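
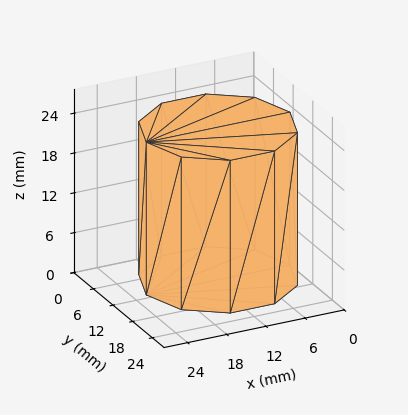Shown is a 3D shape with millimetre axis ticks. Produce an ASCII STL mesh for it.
Reading the render: the shape is a regular 10-sided prism (a cylinder approximated with 10 flat sides), circumscribed radius ≈ 11 mm, height ≈ 23 mm (dimensions read to the nearest mm from the axis ticks). For the STL, each face is triangulated and given an outward normal.

solid part
  facet normal 0.0000 0.0000 -1.0000
    outer loop
      vertex 14.4 21.5 0.0
      vertex 19.9 17.5 0.0
      vertex 22.0 11.0 0.0
    endloop
  endfacet
  facet normal 0.0000 0.0000 -1.0000
    outer loop
      vertex 7.6 21.5 0.0
      vertex 14.4 21.5 0.0
      vertex 22.0 11.0 0.0
    endloop
  endfacet
  facet normal 0.0000 0.0000 -1.0000
    outer loop
      vertex 2.1 17.5 0.0
      vertex 7.6 21.5 0.0
      vertex 22.0 11.0 0.0
    endloop
  endfacet
  facet normal 0.0000 0.0000 -1.0000
    outer loop
      vertex 0.0 11.0 0.0
      vertex 2.1 17.5 0.0
      vertex 22.0 11.0 0.0
    endloop
  endfacet
  facet normal 0.0000 0.0000 -1.0000
    outer loop
      vertex 2.1 4.5 0.0
      vertex 0.0 11.0 0.0
      vertex 22.0 11.0 0.0
    endloop
  endfacet
  facet normal 0.0000 0.0000 -1.0000
    outer loop
      vertex 7.6 0.5 0.0
      vertex 2.1 4.5 0.0
      vertex 22.0 11.0 0.0
    endloop
  endfacet
  facet normal 0.0000 0.0000 -1.0000
    outer loop
      vertex 14.4 0.5 0.0
      vertex 7.6 0.5 0.0
      vertex 22.0 11.0 0.0
    endloop
  endfacet
  facet normal 0.0000 0.0000 -1.0000
    outer loop
      vertex 19.9 4.5 0.0
      vertex 14.4 0.5 0.0
      vertex 22.0 11.0 0.0
    endloop
  endfacet
  facet normal 0.0000 0.0000 1.0000
    outer loop
      vertex 22.0 11.0 23.0
      vertex 19.9 17.5 23.0
      vertex 14.4 21.5 23.0
    endloop
  endfacet
  facet normal 0.0000 0.0000 1.0000
    outer loop
      vertex 22.0 11.0 23.0
      vertex 14.4 21.5 23.0
      vertex 7.6 21.5 23.0
    endloop
  endfacet
  facet normal 0.0000 0.0000 1.0000
    outer loop
      vertex 22.0 11.0 23.0
      vertex 7.6 21.5 23.0
      vertex 2.1 17.5 23.0
    endloop
  endfacet
  facet normal 0.0000 0.0000 1.0000
    outer loop
      vertex 22.0 11.0 23.0
      vertex 2.1 17.5 23.0
      vertex 0.0 11.0 23.0
    endloop
  endfacet
  facet normal 0.0000 0.0000 1.0000
    outer loop
      vertex 22.0 11.0 23.0
      vertex 0.0 11.0 23.0
      vertex 2.1 4.5 23.0
    endloop
  endfacet
  facet normal 0.0000 0.0000 1.0000
    outer loop
      vertex 22.0 11.0 23.0
      vertex 2.1 4.5 23.0
      vertex 7.6 0.5 23.0
    endloop
  endfacet
  facet normal 0.0000 0.0000 1.0000
    outer loop
      vertex 22.0 11.0 23.0
      vertex 7.6 0.5 23.0
      vertex 14.4 0.5 23.0
    endloop
  endfacet
  facet normal 0.0000 0.0000 1.0000
    outer loop
      vertex 22.0 11.0 23.0
      vertex 14.4 0.5 23.0
      vertex 19.9 4.5 23.0
    endloop
  endfacet
  facet normal 0.9516 0.3074 0.0000
    outer loop
      vertex 22.0 11.0 0.0
      vertex 19.9 17.5 0.0
      vertex 19.9 17.5 23.0
    endloop
  endfacet
  facet normal 0.9516 0.3074 0.0000
    outer loop
      vertex 22.0 11.0 0.0
      vertex 19.9 17.5 23.0
      vertex 22.0 11.0 23.0
    endloop
  endfacet
  facet normal 0.5882 0.8087 0.0000
    outer loop
      vertex 19.9 17.5 0.0
      vertex 14.4 21.5 0.0
      vertex 14.4 21.5 23.0
    endloop
  endfacet
  facet normal 0.5882 0.8087 0.0000
    outer loop
      vertex 19.9 17.5 0.0
      vertex 14.4 21.5 23.0
      vertex 19.9 17.5 23.0
    endloop
  endfacet
  facet normal 0.0000 1.0000 0.0000
    outer loop
      vertex 14.4 21.5 0.0
      vertex 7.6 21.5 0.0
      vertex 7.6 21.5 23.0
    endloop
  endfacet
  facet normal 0.0000 1.0000 0.0000
    outer loop
      vertex 14.4 21.5 0.0
      vertex 7.6 21.5 23.0
      vertex 14.4 21.5 23.0
    endloop
  endfacet
  facet normal -0.5882 0.8087 0.0000
    outer loop
      vertex 7.6 21.5 0.0
      vertex 2.1 17.5 0.0
      vertex 2.1 17.5 23.0
    endloop
  endfacet
  facet normal -0.5882 0.8087 0.0000
    outer loop
      vertex 7.6 21.5 0.0
      vertex 2.1 17.5 23.0
      vertex 7.6 21.5 23.0
    endloop
  endfacet
  facet normal -0.9516 0.3074 0.0000
    outer loop
      vertex 2.1 17.5 0.0
      vertex 0.0 11.0 0.0
      vertex 0.0 11.0 23.0
    endloop
  endfacet
  facet normal -0.9516 0.3074 0.0000
    outer loop
      vertex 2.1 17.5 0.0
      vertex 0.0 11.0 23.0
      vertex 2.1 17.5 23.0
    endloop
  endfacet
  facet normal -0.9516 -0.3074 0.0000
    outer loop
      vertex 0.0 11.0 0.0
      vertex 2.1 4.5 0.0
      vertex 2.1 4.5 23.0
    endloop
  endfacet
  facet normal -0.9516 -0.3074 0.0000
    outer loop
      vertex 0.0 11.0 0.0
      vertex 2.1 4.5 23.0
      vertex 0.0 11.0 23.0
    endloop
  endfacet
  facet normal -0.5882 -0.8087 0.0000
    outer loop
      vertex 2.1 4.5 0.0
      vertex 7.6 0.5 0.0
      vertex 7.6 0.5 23.0
    endloop
  endfacet
  facet normal -0.5882 -0.8087 0.0000
    outer loop
      vertex 2.1 4.5 0.0
      vertex 7.6 0.5 23.0
      vertex 2.1 4.5 23.0
    endloop
  endfacet
  facet normal 0.0000 -1.0000 0.0000
    outer loop
      vertex 7.6 0.5 0.0
      vertex 14.4 0.5 0.0
      vertex 14.4 0.5 23.0
    endloop
  endfacet
  facet normal 0.0000 -1.0000 0.0000
    outer loop
      vertex 7.6 0.5 0.0
      vertex 14.4 0.5 23.0
      vertex 7.6 0.5 23.0
    endloop
  endfacet
  facet normal 0.5882 -0.8087 0.0000
    outer loop
      vertex 14.4 0.5 0.0
      vertex 19.9 4.5 0.0
      vertex 19.9 4.5 23.0
    endloop
  endfacet
  facet normal 0.5882 -0.8087 0.0000
    outer loop
      vertex 14.4 0.5 0.0
      vertex 19.9 4.5 23.0
      vertex 14.4 0.5 23.0
    endloop
  endfacet
  facet normal 0.9516 -0.3074 0.0000
    outer loop
      vertex 19.9 4.5 0.0
      vertex 22.0 11.0 0.0
      vertex 22.0 11.0 23.0
    endloop
  endfacet
  facet normal 0.9516 -0.3074 0.0000
    outer loop
      vertex 19.9 4.5 0.0
      vertex 22.0 11.0 23.0
      vertex 19.9 4.5 23.0
    endloop
  endfacet
endsolid part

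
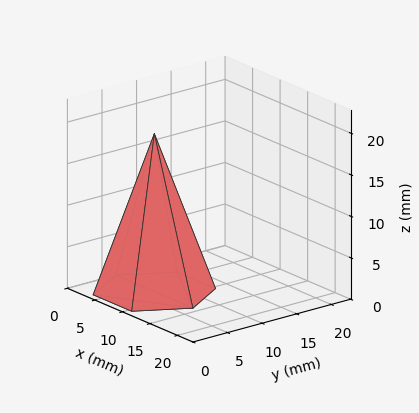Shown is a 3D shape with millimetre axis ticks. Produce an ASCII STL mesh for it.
Reading the render: the shape is a regular 6-sided pyramid, base circumscribed radius ≈ 7 mm, apex at z ≈ 19 mm (dimensions read to the nearest mm from the axis ticks). For the STL, each face is triangulated and given an outward normal.

solid part
  facet normal 0.0000 0.0000 -1.0000
    outer loop
      vertex 3.500 13.062 0.000
      vertex 10.500 13.062 0.000
      vertex 14.000 7.000 0.000
    endloop
  endfacet
  facet normal 0.0000 0.0000 -1.0000
    outer loop
      vertex 0.000 7.000 0.000
      vertex 3.500 13.062 0.000
      vertex 14.000 7.000 0.000
    endloop
  endfacet
  facet normal 0.0000 0.0000 -1.0000
    outer loop
      vertex 3.500 0.938 0.000
      vertex 0.000 7.000 0.000
      vertex 14.000 7.000 0.000
    endloop
  endfacet
  facet normal 0.0000 0.0000 -1.0000
    outer loop
      vertex 10.500 0.938 0.000
      vertex 3.500 0.938 0.000
      vertex 14.000 7.000 0.000
    endloop
  endfacet
  facet normal 0.8250 0.4764 0.3040
    outer loop
      vertex 14.000 7.000 0.000
      vertex 10.500 13.062 0.000
      vertex 7.000 7.000 19.000
    endloop
  endfacet
  facet normal 0.0000 0.9527 0.3040
    outer loop
      vertex 10.500 13.062 0.000
      vertex 3.500 13.062 0.000
      vertex 7.000 7.000 19.000
    endloop
  endfacet
  facet normal -0.8250 0.4764 0.3040
    outer loop
      vertex 3.500 13.062 0.000
      vertex 0.000 7.000 0.000
      vertex 7.000 7.000 19.000
    endloop
  endfacet
  facet normal -0.8250 -0.4764 0.3040
    outer loop
      vertex 0.000 7.000 0.000
      vertex 3.500 0.938 0.000
      vertex 7.000 7.000 19.000
    endloop
  endfacet
  facet normal 0.0000 -0.9527 0.3040
    outer loop
      vertex 3.500 0.938 0.000
      vertex 10.500 0.938 0.000
      vertex 7.000 7.000 19.000
    endloop
  endfacet
  facet normal 0.8250 -0.4764 0.3040
    outer loop
      vertex 10.500 0.938 0.000
      vertex 14.000 7.000 0.000
      vertex 7.000 7.000 19.000
    endloop
  endfacet
endsolid part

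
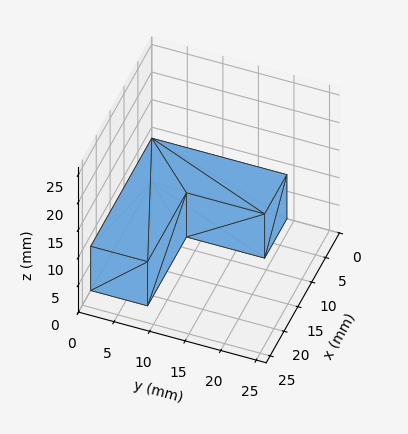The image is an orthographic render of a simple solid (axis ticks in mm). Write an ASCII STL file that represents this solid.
Reading the render: the shape is an L-shaped prism: outer 22 × 19 mm, arm thicknesses ≈ 8 mm (horizontal) and 8 mm (vertical), extruded 8 mm in z (dimensions read to the nearest mm from the axis ticks). For the STL, each face is triangulated and given an outward normal.

solid part
  facet normal 0.0000 0.0000 -1.0000
    outer loop
      vertex 22.000 8.000 0.000
      vertex 22.000 0.000 0.000
      vertex 0.000 0.000 0.000
    endloop
  endfacet
  facet normal 0.0000 0.0000 -1.0000
    outer loop
      vertex 8.000 8.000 0.000
      vertex 22.000 8.000 0.000
      vertex 0.000 0.000 0.000
    endloop
  endfacet
  facet normal 0.0000 0.0000 -1.0000
    outer loop
      vertex 8.000 19.000 0.000
      vertex 8.000 8.000 0.000
      vertex 0.000 0.000 0.000
    endloop
  endfacet
  facet normal 0.0000 0.0000 -1.0000
    outer loop
      vertex 0.000 19.000 0.000
      vertex 8.000 19.000 0.000
      vertex 0.000 0.000 0.000
    endloop
  endfacet
  facet normal 0.0000 0.0000 1.0000
    outer loop
      vertex 0.000 0.000 8.000
      vertex 22.000 0.000 8.000
      vertex 22.000 8.000 8.000
    endloop
  endfacet
  facet normal 0.0000 0.0000 1.0000
    outer loop
      vertex 0.000 0.000 8.000
      vertex 22.000 8.000 8.000
      vertex 8.000 8.000 8.000
    endloop
  endfacet
  facet normal 0.0000 0.0000 1.0000
    outer loop
      vertex 0.000 0.000 8.000
      vertex 8.000 8.000 8.000
      vertex 8.000 19.000 8.000
    endloop
  endfacet
  facet normal 0.0000 0.0000 1.0000
    outer loop
      vertex 0.000 0.000 8.000
      vertex 8.000 19.000 8.000
      vertex 0.000 19.000 8.000
    endloop
  endfacet
  facet normal 0.0000 -1.0000 0.0000
    outer loop
      vertex 0.000 0.000 0.000
      vertex 22.000 0.000 0.000
      vertex 22.000 0.000 8.000
    endloop
  endfacet
  facet normal 0.0000 -1.0000 0.0000
    outer loop
      vertex 0.000 0.000 0.000
      vertex 22.000 0.000 8.000
      vertex 0.000 0.000 8.000
    endloop
  endfacet
  facet normal 1.0000 0.0000 0.0000
    outer loop
      vertex 22.000 0.000 0.000
      vertex 22.000 8.000 0.000
      vertex 22.000 8.000 8.000
    endloop
  endfacet
  facet normal 1.0000 0.0000 0.0000
    outer loop
      vertex 22.000 0.000 0.000
      vertex 22.000 8.000 8.000
      vertex 22.000 0.000 8.000
    endloop
  endfacet
  facet normal 0.0000 1.0000 0.0000
    outer loop
      vertex 22.000 8.000 0.000
      vertex 8.000 8.000 0.000
      vertex 8.000 8.000 8.000
    endloop
  endfacet
  facet normal 0.0000 1.0000 0.0000
    outer loop
      vertex 22.000 8.000 0.000
      vertex 8.000 8.000 8.000
      vertex 22.000 8.000 8.000
    endloop
  endfacet
  facet normal 1.0000 0.0000 0.0000
    outer loop
      vertex 8.000 8.000 0.000
      vertex 8.000 19.000 0.000
      vertex 8.000 19.000 8.000
    endloop
  endfacet
  facet normal 1.0000 0.0000 0.0000
    outer loop
      vertex 8.000 8.000 0.000
      vertex 8.000 19.000 8.000
      vertex 8.000 8.000 8.000
    endloop
  endfacet
  facet normal 0.0000 1.0000 0.0000
    outer loop
      vertex 8.000 19.000 0.000
      vertex 0.000 19.000 0.000
      vertex 0.000 19.000 8.000
    endloop
  endfacet
  facet normal 0.0000 1.0000 0.0000
    outer loop
      vertex 8.000 19.000 0.000
      vertex 0.000 19.000 8.000
      vertex 8.000 19.000 8.000
    endloop
  endfacet
  facet normal -1.0000 0.0000 0.0000
    outer loop
      vertex 0.000 19.000 0.000
      vertex 0.000 0.000 0.000
      vertex 0.000 0.000 8.000
    endloop
  endfacet
  facet normal -1.0000 0.0000 0.0000
    outer loop
      vertex 0.000 19.000 0.000
      vertex 0.000 0.000 8.000
      vertex 0.000 19.000 8.000
    endloop
  endfacet
endsolid part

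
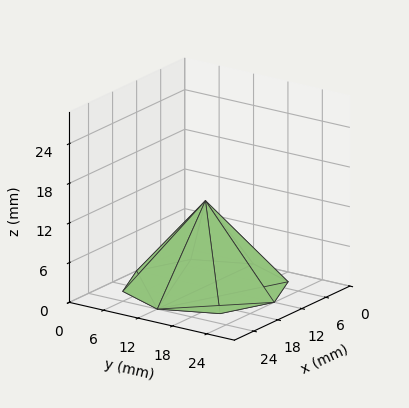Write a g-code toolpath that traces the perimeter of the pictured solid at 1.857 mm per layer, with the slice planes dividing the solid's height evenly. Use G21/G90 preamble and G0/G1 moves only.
Reading the render: the shape is a regular 8-sided pyramid, base circumscribed radius ≈ 12 mm, apex at z ≈ 13 mm (dimensions read to the nearest mm from the axis ticks). For the g-code, the solid's height is divided into equal slices at the stated Δz and each level perimeter traced with G1 moves after a G0 lift.

; perimeter-only toolpath
G21 ; units = mm
G90 ; absolute positioning
G28 ; home
; layer 1
G0 Z1.857
G0 X22.286 Y12.000
G1 X19.273 Y19.273
G1 X12.000 Y22.286
G1 X4.727 Y19.273
G1 X1.714 Y12.000
G1 X4.727 Y4.727
G1 X12.000 Y1.714
G1 X19.273 Y4.727
G1 X22.286 Y12.000
; layer 2
G0 Z3.714
G0 X20.571 Y12.000
G1 X18.061 Y18.061
G1 X12.000 Y20.571
G1 X5.939 Y18.061
G1 X3.429 Y12.000
G1 X5.939 Y5.939
G1 X12.000 Y3.429
G1 X18.061 Y5.939
G1 X20.571 Y12.000
; layer 3
G0 Z5.571
G0 X18.857 Y12.000
G1 X16.849 Y16.849
G1 X12.000 Y18.857
G1 X7.151 Y16.849
G1 X5.143 Y12.000
G1 X7.151 Y7.151
G1 X12.000 Y5.143
G1 X16.849 Y7.151
G1 X18.857 Y12.000
; layer 4
G0 Z7.429
G0 X17.143 Y12.000
G1 X15.636 Y15.636
G1 X12.000 Y17.143
G1 X8.364 Y15.636
G1 X6.857 Y12.000
G1 X8.364 Y8.364
G1 X12.000 Y6.857
G1 X15.636 Y8.364
G1 X17.143 Y12.000
; layer 5
G0 Z9.286
G0 X15.429 Y12.000
G1 X14.424 Y14.424
G1 X12.000 Y15.429
G1 X9.576 Y14.424
G1 X8.571 Y12.000
G1 X9.576 Y9.576
G1 X12.000 Y8.571
G1 X14.424 Y9.576
G1 X15.429 Y12.000
; layer 6
G0 Z11.143
G0 X13.714 Y12.000
G1 X13.212 Y13.212
G1 X12.000 Y13.714
G1 X10.788 Y13.212
G1 X10.286 Y12.000
G1 X10.788 Y10.788
G1 X12.000 Y10.286
G1 X13.212 Y10.788
G1 X13.714 Y12.000
M2 ; end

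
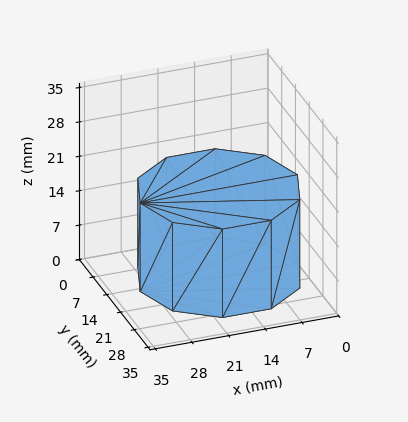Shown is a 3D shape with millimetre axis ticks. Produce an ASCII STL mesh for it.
Reading the render: the shape is a regular 10-sided prism (a cylinder approximated with 10 flat sides), circumscribed radius ≈ 15 mm, height ≈ 18 mm (dimensions read to the nearest mm from the axis ticks). For the STL, each face is triangulated and given an outward normal.

solid part
  facet normal 0.0000 0.0000 -1.0000
    outer loop
      vertex 19.64 29.27 0.00
      vertex 27.14 23.82 0.00
      vertex 30.00 15.00 0.00
    endloop
  endfacet
  facet normal 0.0000 0.0000 -1.0000
    outer loop
      vertex 10.36 29.27 0.00
      vertex 19.64 29.27 0.00
      vertex 30.00 15.00 0.00
    endloop
  endfacet
  facet normal 0.0000 0.0000 -1.0000
    outer loop
      vertex 2.86 23.82 0.00
      vertex 10.36 29.27 0.00
      vertex 30.00 15.00 0.00
    endloop
  endfacet
  facet normal 0.0000 0.0000 -1.0000
    outer loop
      vertex 0.00 15.00 0.00
      vertex 2.86 23.82 0.00
      vertex 30.00 15.00 0.00
    endloop
  endfacet
  facet normal 0.0000 0.0000 -1.0000
    outer loop
      vertex 2.86 6.18 0.00
      vertex 0.00 15.00 0.00
      vertex 30.00 15.00 0.00
    endloop
  endfacet
  facet normal 0.0000 0.0000 -1.0000
    outer loop
      vertex 10.36 0.73 0.00
      vertex 2.86 6.18 0.00
      vertex 30.00 15.00 0.00
    endloop
  endfacet
  facet normal 0.0000 0.0000 -1.0000
    outer loop
      vertex 19.64 0.73 0.00
      vertex 10.36 0.73 0.00
      vertex 30.00 15.00 0.00
    endloop
  endfacet
  facet normal 0.0000 0.0000 -1.0000
    outer loop
      vertex 27.14 6.18 0.00
      vertex 19.64 0.73 0.00
      vertex 30.00 15.00 0.00
    endloop
  endfacet
  facet normal 0.0000 0.0000 1.0000
    outer loop
      vertex 30.00 15.00 18.00
      vertex 27.14 23.82 18.00
      vertex 19.64 29.27 18.00
    endloop
  endfacet
  facet normal 0.0000 0.0000 1.0000
    outer loop
      vertex 30.00 15.00 18.00
      vertex 19.64 29.27 18.00
      vertex 10.36 29.27 18.00
    endloop
  endfacet
  facet normal 0.0000 0.0000 1.0000
    outer loop
      vertex 30.00 15.00 18.00
      vertex 10.36 29.27 18.00
      vertex 2.86 23.82 18.00
    endloop
  endfacet
  facet normal 0.0000 0.0000 1.0000
    outer loop
      vertex 30.00 15.00 18.00
      vertex 2.86 23.82 18.00
      vertex 0.00 15.00 18.00
    endloop
  endfacet
  facet normal 0.0000 0.0000 1.0000
    outer loop
      vertex 30.00 15.00 18.00
      vertex 0.00 15.00 18.00
      vertex 2.86 6.18 18.00
    endloop
  endfacet
  facet normal 0.0000 0.0000 1.0000
    outer loop
      vertex 30.00 15.00 18.00
      vertex 2.86 6.18 18.00
      vertex 10.36 0.73 18.00
    endloop
  endfacet
  facet normal 0.0000 0.0000 1.0000
    outer loop
      vertex 30.00 15.00 18.00
      vertex 10.36 0.73 18.00
      vertex 19.64 0.73 18.00
    endloop
  endfacet
  facet normal 0.0000 0.0000 1.0000
    outer loop
      vertex 30.00 15.00 18.00
      vertex 19.64 0.73 18.00
      vertex 27.14 6.18 18.00
    endloop
  endfacet
  facet normal 0.9512 0.3085 0.0000
    outer loop
      vertex 30.00 15.00 0.00
      vertex 27.14 23.82 0.00
      vertex 27.14 23.82 18.00
    endloop
  endfacet
  facet normal 0.9512 0.3085 0.0000
    outer loop
      vertex 30.00 15.00 0.00
      vertex 27.14 23.82 18.00
      vertex 30.00 15.00 18.00
    endloop
  endfacet
  facet normal 0.5879 0.8090 0.0000
    outer loop
      vertex 27.14 23.82 0.00
      vertex 19.64 29.27 0.00
      vertex 19.64 29.27 18.00
    endloop
  endfacet
  facet normal 0.5879 0.8090 0.0000
    outer loop
      vertex 27.14 23.82 0.00
      vertex 19.64 29.27 18.00
      vertex 27.14 23.82 18.00
    endloop
  endfacet
  facet normal 0.0000 1.0000 0.0000
    outer loop
      vertex 19.64 29.27 0.00
      vertex 10.36 29.27 0.00
      vertex 10.36 29.27 18.00
    endloop
  endfacet
  facet normal 0.0000 1.0000 0.0000
    outer loop
      vertex 19.64 29.27 0.00
      vertex 10.36 29.27 18.00
      vertex 19.64 29.27 18.00
    endloop
  endfacet
  facet normal -0.5879 0.8090 0.0000
    outer loop
      vertex 10.36 29.27 0.00
      vertex 2.86 23.82 0.00
      vertex 2.86 23.82 18.00
    endloop
  endfacet
  facet normal -0.5879 0.8090 0.0000
    outer loop
      vertex 10.36 29.27 0.00
      vertex 2.86 23.82 18.00
      vertex 10.36 29.27 18.00
    endloop
  endfacet
  facet normal -0.9512 0.3085 0.0000
    outer loop
      vertex 2.86 23.82 0.00
      vertex 0.00 15.00 0.00
      vertex 0.00 15.00 18.00
    endloop
  endfacet
  facet normal -0.9512 0.3085 0.0000
    outer loop
      vertex 2.86 23.82 0.00
      vertex 0.00 15.00 18.00
      vertex 2.86 23.82 18.00
    endloop
  endfacet
  facet normal -0.9512 -0.3085 0.0000
    outer loop
      vertex 0.00 15.00 0.00
      vertex 2.86 6.18 0.00
      vertex 2.86 6.18 18.00
    endloop
  endfacet
  facet normal -0.9512 -0.3085 0.0000
    outer loop
      vertex 0.00 15.00 0.00
      vertex 2.86 6.18 18.00
      vertex 0.00 15.00 18.00
    endloop
  endfacet
  facet normal -0.5879 -0.8090 0.0000
    outer loop
      vertex 2.86 6.18 0.00
      vertex 10.36 0.73 0.00
      vertex 10.36 0.73 18.00
    endloop
  endfacet
  facet normal -0.5879 -0.8090 0.0000
    outer loop
      vertex 2.86 6.18 0.00
      vertex 10.36 0.73 18.00
      vertex 2.86 6.18 18.00
    endloop
  endfacet
  facet normal 0.0000 -1.0000 0.0000
    outer loop
      vertex 10.36 0.73 0.00
      vertex 19.64 0.73 0.00
      vertex 19.64 0.73 18.00
    endloop
  endfacet
  facet normal 0.0000 -1.0000 0.0000
    outer loop
      vertex 10.36 0.73 0.00
      vertex 19.64 0.73 18.00
      vertex 10.36 0.73 18.00
    endloop
  endfacet
  facet normal 0.5879 -0.8090 0.0000
    outer loop
      vertex 19.64 0.73 0.00
      vertex 27.14 6.18 0.00
      vertex 27.14 6.18 18.00
    endloop
  endfacet
  facet normal 0.5879 -0.8090 0.0000
    outer loop
      vertex 19.64 0.73 0.00
      vertex 27.14 6.18 18.00
      vertex 19.64 0.73 18.00
    endloop
  endfacet
  facet normal 0.9512 -0.3085 0.0000
    outer loop
      vertex 27.14 6.18 0.00
      vertex 30.00 15.00 0.00
      vertex 30.00 15.00 18.00
    endloop
  endfacet
  facet normal 0.9512 -0.3085 0.0000
    outer loop
      vertex 27.14 6.18 0.00
      vertex 30.00 15.00 18.00
      vertex 27.14 6.18 18.00
    endloop
  endfacet
endsolid part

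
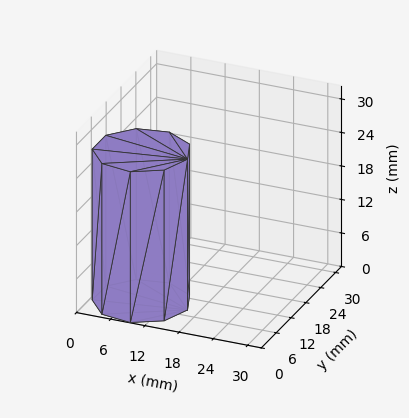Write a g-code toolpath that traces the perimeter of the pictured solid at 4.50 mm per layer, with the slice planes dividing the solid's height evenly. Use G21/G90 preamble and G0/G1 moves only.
Reading the render: the shape is a regular 9-sided prism (a cylinder approximated with 9 flat sides), circumscribed radius ≈ 8 mm, height ≈ 27 mm (dimensions read to the nearest mm from the axis ticks). For the g-code, the solid's height is divided into equal slices at the stated Δz and each level perimeter traced with G1 moves after a G0 lift.

; perimeter-only toolpath
G21 ; units = mm
G90 ; absolute positioning
G28 ; home
; layer 1
G0 Z4.50
G0 X16.00 Y8.00
G1 X14.13 Y13.14
G1 X9.39 Y15.88
G1 X4.00 Y14.93
G1 X0.48 Y10.74
G1 X0.48 Y5.26
G1 X4.00 Y1.07
G1 X9.39 Y0.12
G1 X14.13 Y2.86
G1 X16.00 Y8.00
; layer 2
G0 Z9.00
G0 X16.00 Y8.00
G1 X14.13 Y13.14
G1 X9.39 Y15.88
G1 X4.00 Y14.93
G1 X0.48 Y10.74
G1 X0.48 Y5.26
G1 X4.00 Y1.07
G1 X9.39 Y0.12
G1 X14.13 Y2.86
G1 X16.00 Y8.00
; layer 3
G0 Z13.50
G0 X16.00 Y8.00
G1 X14.13 Y13.14
G1 X9.39 Y15.88
G1 X4.00 Y14.93
G1 X0.48 Y10.74
G1 X0.48 Y5.26
G1 X4.00 Y1.07
G1 X9.39 Y0.12
G1 X14.13 Y2.86
G1 X16.00 Y8.00
; layer 4
G0 Z18.00
G0 X16.00 Y8.00
G1 X14.13 Y13.14
G1 X9.39 Y15.88
G1 X4.00 Y14.93
G1 X0.48 Y10.74
G1 X0.48 Y5.26
G1 X4.00 Y1.07
G1 X9.39 Y0.12
G1 X14.13 Y2.86
G1 X16.00 Y8.00
; layer 5
G0 Z22.50
G0 X16.00 Y8.00
G1 X14.13 Y13.14
G1 X9.39 Y15.88
G1 X4.00 Y14.93
G1 X0.48 Y10.74
G1 X0.48 Y5.26
G1 X4.00 Y1.07
G1 X9.39 Y0.12
G1 X14.13 Y2.86
G1 X16.00 Y8.00
; layer 6
G0 Z27.00
G0 X16.00 Y8.00
G1 X14.13 Y13.14
G1 X9.39 Y15.88
G1 X4.00 Y14.93
G1 X0.48 Y10.74
G1 X0.48 Y5.26
G1 X4.00 Y1.07
G1 X9.39 Y0.12
G1 X14.13 Y2.86
G1 X16.00 Y8.00
M2 ; end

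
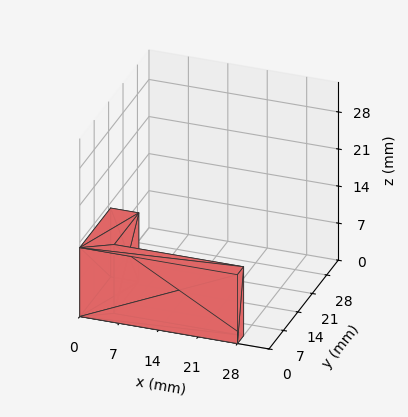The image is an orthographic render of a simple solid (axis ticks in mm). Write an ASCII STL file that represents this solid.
Reading the render: the shape is an L-shaped prism: outer 28 × 15 mm, arm thicknesses ≈ 3 mm (horizontal) and 5 mm (vertical), extruded 13 mm in z (dimensions read to the nearest mm from the axis ticks). For the STL, each face is triangulated and given an outward normal.

solid part
  facet normal 0.0000 0.0000 -1.0000
    outer loop
      vertex 28.00 3.00 0.00
      vertex 28.00 0.00 0.00
      vertex 0.00 0.00 0.00
    endloop
  endfacet
  facet normal 0.0000 0.0000 -1.0000
    outer loop
      vertex 5.00 3.00 0.00
      vertex 28.00 3.00 0.00
      vertex 0.00 0.00 0.00
    endloop
  endfacet
  facet normal 0.0000 0.0000 -1.0000
    outer loop
      vertex 5.00 15.00 0.00
      vertex 5.00 3.00 0.00
      vertex 0.00 0.00 0.00
    endloop
  endfacet
  facet normal 0.0000 0.0000 -1.0000
    outer loop
      vertex 0.00 15.00 0.00
      vertex 5.00 15.00 0.00
      vertex 0.00 0.00 0.00
    endloop
  endfacet
  facet normal 0.0000 0.0000 1.0000
    outer loop
      vertex 0.00 0.00 13.00
      vertex 28.00 0.00 13.00
      vertex 28.00 3.00 13.00
    endloop
  endfacet
  facet normal 0.0000 0.0000 1.0000
    outer loop
      vertex 0.00 0.00 13.00
      vertex 28.00 3.00 13.00
      vertex 5.00 3.00 13.00
    endloop
  endfacet
  facet normal 0.0000 0.0000 1.0000
    outer loop
      vertex 0.00 0.00 13.00
      vertex 5.00 3.00 13.00
      vertex 5.00 15.00 13.00
    endloop
  endfacet
  facet normal 0.0000 0.0000 1.0000
    outer loop
      vertex 0.00 0.00 13.00
      vertex 5.00 15.00 13.00
      vertex 0.00 15.00 13.00
    endloop
  endfacet
  facet normal 0.0000 -1.0000 0.0000
    outer loop
      vertex 0.00 0.00 0.00
      vertex 28.00 0.00 0.00
      vertex 28.00 0.00 13.00
    endloop
  endfacet
  facet normal 0.0000 -1.0000 0.0000
    outer loop
      vertex 0.00 0.00 0.00
      vertex 28.00 0.00 13.00
      vertex 0.00 0.00 13.00
    endloop
  endfacet
  facet normal 1.0000 0.0000 0.0000
    outer loop
      vertex 28.00 0.00 0.00
      vertex 28.00 3.00 0.00
      vertex 28.00 3.00 13.00
    endloop
  endfacet
  facet normal 1.0000 0.0000 0.0000
    outer loop
      vertex 28.00 0.00 0.00
      vertex 28.00 3.00 13.00
      vertex 28.00 0.00 13.00
    endloop
  endfacet
  facet normal 0.0000 1.0000 0.0000
    outer loop
      vertex 28.00 3.00 0.00
      vertex 5.00 3.00 0.00
      vertex 5.00 3.00 13.00
    endloop
  endfacet
  facet normal 0.0000 1.0000 0.0000
    outer loop
      vertex 28.00 3.00 0.00
      vertex 5.00 3.00 13.00
      vertex 28.00 3.00 13.00
    endloop
  endfacet
  facet normal 1.0000 0.0000 0.0000
    outer loop
      vertex 5.00 3.00 0.00
      vertex 5.00 15.00 0.00
      vertex 5.00 15.00 13.00
    endloop
  endfacet
  facet normal 1.0000 0.0000 0.0000
    outer loop
      vertex 5.00 3.00 0.00
      vertex 5.00 15.00 13.00
      vertex 5.00 3.00 13.00
    endloop
  endfacet
  facet normal 0.0000 1.0000 0.0000
    outer loop
      vertex 5.00 15.00 0.00
      vertex 0.00 15.00 0.00
      vertex 0.00 15.00 13.00
    endloop
  endfacet
  facet normal 0.0000 1.0000 0.0000
    outer loop
      vertex 5.00 15.00 0.00
      vertex 0.00 15.00 13.00
      vertex 5.00 15.00 13.00
    endloop
  endfacet
  facet normal -1.0000 0.0000 0.0000
    outer loop
      vertex 0.00 15.00 0.00
      vertex 0.00 0.00 0.00
      vertex 0.00 0.00 13.00
    endloop
  endfacet
  facet normal -1.0000 0.0000 0.0000
    outer loop
      vertex 0.00 15.00 0.00
      vertex 0.00 0.00 13.00
      vertex 0.00 15.00 13.00
    endloop
  endfacet
endsolid part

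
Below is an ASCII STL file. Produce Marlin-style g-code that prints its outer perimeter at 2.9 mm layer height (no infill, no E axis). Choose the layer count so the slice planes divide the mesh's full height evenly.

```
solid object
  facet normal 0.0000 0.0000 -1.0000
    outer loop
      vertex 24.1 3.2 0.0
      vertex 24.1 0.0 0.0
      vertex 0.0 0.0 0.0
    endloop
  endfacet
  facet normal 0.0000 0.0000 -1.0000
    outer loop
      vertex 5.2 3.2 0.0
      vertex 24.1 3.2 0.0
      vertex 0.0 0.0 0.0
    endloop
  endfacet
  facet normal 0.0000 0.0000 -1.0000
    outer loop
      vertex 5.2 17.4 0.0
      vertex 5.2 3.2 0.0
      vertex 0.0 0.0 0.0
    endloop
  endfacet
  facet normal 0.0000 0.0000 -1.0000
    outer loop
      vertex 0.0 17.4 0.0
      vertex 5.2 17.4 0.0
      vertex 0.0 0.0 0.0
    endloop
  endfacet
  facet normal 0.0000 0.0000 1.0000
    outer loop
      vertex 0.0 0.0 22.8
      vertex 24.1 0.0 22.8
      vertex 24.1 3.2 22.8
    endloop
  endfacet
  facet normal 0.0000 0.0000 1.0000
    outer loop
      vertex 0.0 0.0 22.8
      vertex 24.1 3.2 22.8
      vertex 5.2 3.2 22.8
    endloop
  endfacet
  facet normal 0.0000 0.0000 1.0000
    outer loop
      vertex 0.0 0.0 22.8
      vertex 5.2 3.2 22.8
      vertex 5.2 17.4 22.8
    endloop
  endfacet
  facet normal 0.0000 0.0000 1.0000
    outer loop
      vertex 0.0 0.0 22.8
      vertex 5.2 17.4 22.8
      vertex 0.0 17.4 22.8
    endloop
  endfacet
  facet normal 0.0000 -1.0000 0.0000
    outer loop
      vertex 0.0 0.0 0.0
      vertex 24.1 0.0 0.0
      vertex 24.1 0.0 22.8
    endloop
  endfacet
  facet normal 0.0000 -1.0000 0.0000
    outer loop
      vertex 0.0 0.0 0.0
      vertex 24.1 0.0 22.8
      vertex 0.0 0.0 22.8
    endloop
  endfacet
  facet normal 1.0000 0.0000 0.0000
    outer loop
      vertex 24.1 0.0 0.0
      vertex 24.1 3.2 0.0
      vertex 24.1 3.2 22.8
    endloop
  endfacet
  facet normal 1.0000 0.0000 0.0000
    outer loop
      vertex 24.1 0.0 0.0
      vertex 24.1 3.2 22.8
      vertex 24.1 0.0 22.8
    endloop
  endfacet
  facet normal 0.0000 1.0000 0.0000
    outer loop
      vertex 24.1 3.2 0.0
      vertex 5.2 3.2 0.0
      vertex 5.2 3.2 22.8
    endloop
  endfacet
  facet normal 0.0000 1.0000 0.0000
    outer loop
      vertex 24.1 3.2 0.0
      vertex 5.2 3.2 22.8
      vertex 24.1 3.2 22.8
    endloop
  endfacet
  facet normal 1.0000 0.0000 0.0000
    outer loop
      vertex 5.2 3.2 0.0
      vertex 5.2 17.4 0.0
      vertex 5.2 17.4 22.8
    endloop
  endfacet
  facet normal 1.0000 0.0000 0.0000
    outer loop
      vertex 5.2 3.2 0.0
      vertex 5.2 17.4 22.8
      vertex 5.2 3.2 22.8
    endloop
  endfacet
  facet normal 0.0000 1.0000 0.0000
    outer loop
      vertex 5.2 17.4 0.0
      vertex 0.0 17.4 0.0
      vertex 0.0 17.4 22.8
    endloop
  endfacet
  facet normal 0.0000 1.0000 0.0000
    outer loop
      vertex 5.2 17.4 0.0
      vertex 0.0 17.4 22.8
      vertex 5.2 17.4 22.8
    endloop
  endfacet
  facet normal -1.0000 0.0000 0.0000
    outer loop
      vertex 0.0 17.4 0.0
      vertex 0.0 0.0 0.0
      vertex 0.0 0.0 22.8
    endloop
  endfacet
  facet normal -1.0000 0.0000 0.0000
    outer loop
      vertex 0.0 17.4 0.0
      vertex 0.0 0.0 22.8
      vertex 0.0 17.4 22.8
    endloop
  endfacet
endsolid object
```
; perimeter-only toolpath
G21 ; units = mm
G90 ; absolute positioning
G28 ; home
; layer 1
G0 Z2.9
G0 X0.0 Y0.0
G1 X24.1 Y0.0
G1 X24.1 Y3.2
G1 X5.2 Y3.2
G1 X5.2 Y17.4
G1 X0.0 Y17.4
G1 X0.0 Y0.0
; layer 2
G0 Z5.7
G0 X0.0 Y0.0
G1 X24.1 Y0.0
G1 X24.1 Y3.2
G1 X5.2 Y3.2
G1 X5.2 Y17.4
G1 X0.0 Y17.4
G1 X0.0 Y0.0
; layer 3
G0 Z8.6
G0 X0.0 Y0.0
G1 X24.1 Y0.0
G1 X24.1 Y3.2
G1 X5.2 Y3.2
G1 X5.2 Y17.4
G1 X0.0 Y17.4
G1 X0.0 Y0.0
; layer 4
G0 Z11.4
G0 X0.0 Y0.0
G1 X24.1 Y0.0
G1 X24.1 Y3.2
G1 X5.2 Y3.2
G1 X5.2 Y17.4
G1 X0.0 Y17.4
G1 X0.0 Y0.0
; layer 5
G0 Z14.2
G0 X0.0 Y0.0
G1 X24.1 Y0.0
G1 X24.1 Y3.2
G1 X5.2 Y3.2
G1 X5.2 Y17.4
G1 X0.0 Y17.4
G1 X0.0 Y0.0
; layer 6
G0 Z17.1
G0 X0.0 Y0.0
G1 X24.1 Y0.0
G1 X24.1 Y3.2
G1 X5.2 Y3.2
G1 X5.2 Y17.4
G1 X0.0 Y17.4
G1 X0.0 Y0.0
; layer 7
G0 Z19.9
G0 X0.0 Y0.0
G1 X24.1 Y0.0
G1 X24.1 Y3.2
G1 X5.2 Y3.2
G1 X5.2 Y17.4
G1 X0.0 Y17.4
G1 X0.0 Y0.0
; layer 8
G0 Z22.8
G0 X0.0 Y0.0
G1 X24.1 Y0.0
G1 X24.1 Y3.2
G1 X5.2 Y3.2
G1 X5.2 Y17.4
G1 X0.0 Y17.4
G1 X0.0 Y0.0
M2 ; end

The solid is an L-shaped prism: outer 24.1 × 17.4 mm, arm thicknesses ≈ 3.2 mm (horizontal) and 5.2 mm (vertical), extruded 22.8 mm in z. Slicing at Δz = 2.9 mm — 8 equal slices spanning the solid's height, so layer i sits at z = i·h/8 — gives 8 non-empty perimeters. Each is a 6-segment closed polygon; G0 lifts to the layer z and rapids to the start vertex, then G1 traces the edges.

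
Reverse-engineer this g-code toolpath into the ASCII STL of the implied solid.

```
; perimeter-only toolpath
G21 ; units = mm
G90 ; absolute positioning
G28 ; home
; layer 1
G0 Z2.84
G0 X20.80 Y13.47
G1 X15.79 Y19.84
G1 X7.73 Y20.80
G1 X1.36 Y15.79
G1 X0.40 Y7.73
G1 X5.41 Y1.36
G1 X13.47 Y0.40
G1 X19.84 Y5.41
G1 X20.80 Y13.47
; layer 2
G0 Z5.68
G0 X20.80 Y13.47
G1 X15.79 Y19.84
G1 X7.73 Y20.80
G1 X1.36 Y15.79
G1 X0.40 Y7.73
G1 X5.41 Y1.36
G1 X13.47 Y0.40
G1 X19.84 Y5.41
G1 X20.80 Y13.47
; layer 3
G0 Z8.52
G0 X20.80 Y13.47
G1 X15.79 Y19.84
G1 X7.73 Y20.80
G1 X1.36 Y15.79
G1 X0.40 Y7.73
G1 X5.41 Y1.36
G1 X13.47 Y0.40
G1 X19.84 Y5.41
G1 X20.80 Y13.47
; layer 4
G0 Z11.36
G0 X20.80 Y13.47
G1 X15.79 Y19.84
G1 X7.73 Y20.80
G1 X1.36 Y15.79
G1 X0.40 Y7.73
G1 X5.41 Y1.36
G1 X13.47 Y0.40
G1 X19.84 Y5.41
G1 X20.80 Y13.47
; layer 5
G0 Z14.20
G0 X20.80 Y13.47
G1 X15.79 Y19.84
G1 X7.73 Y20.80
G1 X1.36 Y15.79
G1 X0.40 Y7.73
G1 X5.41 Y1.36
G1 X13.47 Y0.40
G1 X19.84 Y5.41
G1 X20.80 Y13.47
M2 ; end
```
solid part
  facet normal 0.0000 0.0000 -1.0000
    outer loop
      vertex 7.73 20.80 0.00
      vertex 15.79 19.84 0.00
      vertex 20.80 13.47 0.00
    endloop
  endfacet
  facet normal 0.0000 0.0000 -1.0000
    outer loop
      vertex 1.36 15.79 0.00
      vertex 7.73 20.80 0.00
      vertex 20.80 13.47 0.00
    endloop
  endfacet
  facet normal 0.0000 0.0000 -1.0000
    outer loop
      vertex 0.40 7.73 0.00
      vertex 1.36 15.79 0.00
      vertex 20.80 13.47 0.00
    endloop
  endfacet
  facet normal 0.0000 0.0000 -1.0000
    outer loop
      vertex 5.41 1.36 0.00
      vertex 0.40 7.73 0.00
      vertex 20.80 13.47 0.00
    endloop
  endfacet
  facet normal 0.0000 0.0000 -1.0000
    outer loop
      vertex 13.47 0.40 0.00
      vertex 5.41 1.36 0.00
      vertex 20.80 13.47 0.00
    endloop
  endfacet
  facet normal 0.0000 0.0000 -1.0000
    outer loop
      vertex 19.84 5.41 0.00
      vertex 13.47 0.40 0.00
      vertex 20.80 13.47 0.00
    endloop
  endfacet
  facet normal 0.0000 0.0000 1.0000
    outer loop
      vertex 20.80 13.47 14.20
      vertex 15.79 19.84 14.20
      vertex 7.73 20.80 14.20
    endloop
  endfacet
  facet normal 0.0000 0.0000 1.0000
    outer loop
      vertex 20.80 13.47 14.20
      vertex 7.73 20.80 14.20
      vertex 1.36 15.79 14.20
    endloop
  endfacet
  facet normal 0.0000 0.0000 1.0000
    outer loop
      vertex 20.80 13.47 14.20
      vertex 1.36 15.79 14.20
      vertex 0.40 7.73 14.20
    endloop
  endfacet
  facet normal 0.0000 0.0000 1.0000
    outer loop
      vertex 20.80 13.47 14.20
      vertex 0.40 7.73 14.20
      vertex 5.41 1.36 14.20
    endloop
  endfacet
  facet normal 0.0000 0.0000 1.0000
    outer loop
      vertex 20.80 13.47 14.20
      vertex 5.41 1.36 14.20
      vertex 13.47 0.40 14.20
    endloop
  endfacet
  facet normal 0.0000 0.0000 1.0000
    outer loop
      vertex 20.80 13.47 14.20
      vertex 13.47 0.40 14.20
      vertex 19.84 5.41 14.20
    endloop
  endfacet
  facet normal 0.7860 0.6182 0.0000
    outer loop
      vertex 20.80 13.47 0.00
      vertex 15.79 19.84 0.00
      vertex 15.79 19.84 14.20
    endloop
  endfacet
  facet normal 0.7860 0.6182 0.0000
    outer loop
      vertex 20.80 13.47 0.00
      vertex 15.79 19.84 14.20
      vertex 20.80 13.47 14.20
    endloop
  endfacet
  facet normal 0.1183 0.9930 0.0000
    outer loop
      vertex 15.79 19.84 0.00
      vertex 7.73 20.80 0.00
      vertex 7.73 20.80 14.20
    endloop
  endfacet
  facet normal 0.1183 0.9930 0.0000
    outer loop
      vertex 15.79 19.84 0.00
      vertex 7.73 20.80 14.20
      vertex 15.79 19.84 14.20
    endloop
  endfacet
  facet normal -0.6182 0.7860 0.0000
    outer loop
      vertex 7.73 20.80 0.00
      vertex 1.36 15.79 0.00
      vertex 1.36 15.79 14.20
    endloop
  endfacet
  facet normal -0.6182 0.7860 0.0000
    outer loop
      vertex 7.73 20.80 0.00
      vertex 1.36 15.79 14.20
      vertex 7.73 20.80 14.20
    endloop
  endfacet
  facet normal -0.9930 0.1183 0.0000
    outer loop
      vertex 1.36 15.79 0.00
      vertex 0.40 7.73 0.00
      vertex 0.40 7.73 14.20
    endloop
  endfacet
  facet normal -0.9930 0.1183 0.0000
    outer loop
      vertex 1.36 15.79 0.00
      vertex 0.40 7.73 14.20
      vertex 1.36 15.79 14.20
    endloop
  endfacet
  facet normal -0.7860 -0.6182 0.0000
    outer loop
      vertex 0.40 7.73 0.00
      vertex 5.41 1.36 0.00
      vertex 5.41 1.36 14.20
    endloop
  endfacet
  facet normal -0.7860 -0.6182 0.0000
    outer loop
      vertex 0.40 7.73 0.00
      vertex 5.41 1.36 14.20
      vertex 0.40 7.73 14.20
    endloop
  endfacet
  facet normal -0.1183 -0.9930 0.0000
    outer loop
      vertex 5.41 1.36 0.00
      vertex 13.47 0.40 0.00
      vertex 13.47 0.40 14.20
    endloop
  endfacet
  facet normal -0.1183 -0.9930 0.0000
    outer loop
      vertex 5.41 1.36 0.00
      vertex 13.47 0.40 14.20
      vertex 5.41 1.36 14.20
    endloop
  endfacet
  facet normal 0.6182 -0.7860 0.0000
    outer loop
      vertex 13.47 0.40 0.00
      vertex 19.84 5.41 0.00
      vertex 19.84 5.41 14.20
    endloop
  endfacet
  facet normal 0.6182 -0.7860 0.0000
    outer loop
      vertex 13.47 0.40 0.00
      vertex 19.84 5.41 14.20
      vertex 13.47 0.40 14.20
    endloop
  endfacet
  facet normal 0.9930 -0.1183 0.0000
    outer loop
      vertex 19.84 5.41 0.00
      vertex 20.80 13.47 0.00
      vertex 20.80 13.47 14.20
    endloop
  endfacet
  facet normal 0.9930 -0.1183 0.0000
    outer loop
      vertex 19.84 5.41 0.00
      vertex 20.80 13.47 14.20
      vertex 19.84 5.41 14.20
    endloop
  endfacet
endsolid part

The G0 Z moves step by Δz≈2.84 mm. Every layer's G1 loop is the same polygon, so the solid is a straight extrusion of it from z=0 to z≈14.2. Closing with flat bottom and top caps and triangulating gives 28 facets — a regular 8-sided prism (a cylinder approximated with 8 flat sides), circumscribed radius ≈ 10.6 mm, height ≈ 14.2 mm.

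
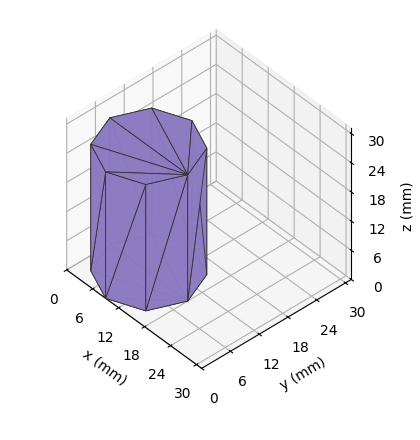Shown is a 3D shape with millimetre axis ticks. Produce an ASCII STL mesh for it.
Reading the render: the shape is a regular 8-sided prism (a cylinder approximated with 8 flat sides), circumscribed radius ≈ 9 mm, height ≈ 26 mm (dimensions read to the nearest mm from the axis ticks). For the STL, each face is triangulated and given an outward normal.

solid part
  facet normal 0.0000 0.0000 -1.0000
    outer loop
      vertex 9.00 18.00 0.00
      vertex 15.36 15.36 0.00
      vertex 18.00 9.00 0.00
    endloop
  endfacet
  facet normal 0.0000 0.0000 -1.0000
    outer loop
      vertex 2.64 15.36 0.00
      vertex 9.00 18.00 0.00
      vertex 18.00 9.00 0.00
    endloop
  endfacet
  facet normal 0.0000 0.0000 -1.0000
    outer loop
      vertex 0.00 9.00 0.00
      vertex 2.64 15.36 0.00
      vertex 18.00 9.00 0.00
    endloop
  endfacet
  facet normal 0.0000 0.0000 -1.0000
    outer loop
      vertex 2.64 2.64 0.00
      vertex 0.00 9.00 0.00
      vertex 18.00 9.00 0.00
    endloop
  endfacet
  facet normal 0.0000 0.0000 -1.0000
    outer loop
      vertex 9.00 0.00 0.00
      vertex 2.64 2.64 0.00
      vertex 18.00 9.00 0.00
    endloop
  endfacet
  facet normal 0.0000 0.0000 -1.0000
    outer loop
      vertex 15.36 2.64 0.00
      vertex 9.00 0.00 0.00
      vertex 18.00 9.00 0.00
    endloop
  endfacet
  facet normal 0.0000 0.0000 1.0000
    outer loop
      vertex 18.00 9.00 26.00
      vertex 15.36 15.36 26.00
      vertex 9.00 18.00 26.00
    endloop
  endfacet
  facet normal 0.0000 0.0000 1.0000
    outer loop
      vertex 18.00 9.00 26.00
      vertex 9.00 18.00 26.00
      vertex 2.64 15.36 26.00
    endloop
  endfacet
  facet normal 0.0000 0.0000 1.0000
    outer loop
      vertex 18.00 9.00 26.00
      vertex 2.64 15.36 26.00
      vertex 0.00 9.00 26.00
    endloop
  endfacet
  facet normal 0.0000 0.0000 1.0000
    outer loop
      vertex 18.00 9.00 26.00
      vertex 0.00 9.00 26.00
      vertex 2.64 2.64 26.00
    endloop
  endfacet
  facet normal 0.0000 0.0000 1.0000
    outer loop
      vertex 18.00 9.00 26.00
      vertex 2.64 2.64 26.00
      vertex 9.00 0.00 26.00
    endloop
  endfacet
  facet normal 0.0000 0.0000 1.0000
    outer loop
      vertex 18.00 9.00 26.00
      vertex 9.00 0.00 26.00
      vertex 15.36 2.64 26.00
    endloop
  endfacet
  facet normal 0.9236 0.3834 0.0000
    outer loop
      vertex 18.00 9.00 0.00
      vertex 15.36 15.36 0.00
      vertex 15.36 15.36 26.00
    endloop
  endfacet
  facet normal 0.9236 0.3834 0.0000
    outer loop
      vertex 18.00 9.00 0.00
      vertex 15.36 15.36 26.00
      vertex 18.00 9.00 26.00
    endloop
  endfacet
  facet normal 0.3834 0.9236 0.0000
    outer loop
      vertex 15.36 15.36 0.00
      vertex 9.00 18.00 0.00
      vertex 9.00 18.00 26.00
    endloop
  endfacet
  facet normal 0.3834 0.9236 0.0000
    outer loop
      vertex 15.36 15.36 0.00
      vertex 9.00 18.00 26.00
      vertex 15.36 15.36 26.00
    endloop
  endfacet
  facet normal -0.3834 0.9236 0.0000
    outer loop
      vertex 9.00 18.00 0.00
      vertex 2.64 15.36 0.00
      vertex 2.64 15.36 26.00
    endloop
  endfacet
  facet normal -0.3834 0.9236 0.0000
    outer loop
      vertex 9.00 18.00 0.00
      vertex 2.64 15.36 26.00
      vertex 9.00 18.00 26.00
    endloop
  endfacet
  facet normal -0.9236 0.3834 0.0000
    outer loop
      vertex 2.64 15.36 0.00
      vertex 0.00 9.00 0.00
      vertex 0.00 9.00 26.00
    endloop
  endfacet
  facet normal -0.9236 0.3834 0.0000
    outer loop
      vertex 2.64 15.36 0.00
      vertex 0.00 9.00 26.00
      vertex 2.64 15.36 26.00
    endloop
  endfacet
  facet normal -0.9236 -0.3834 0.0000
    outer loop
      vertex 0.00 9.00 0.00
      vertex 2.64 2.64 0.00
      vertex 2.64 2.64 26.00
    endloop
  endfacet
  facet normal -0.9236 -0.3834 0.0000
    outer loop
      vertex 0.00 9.00 0.00
      vertex 2.64 2.64 26.00
      vertex 0.00 9.00 26.00
    endloop
  endfacet
  facet normal -0.3834 -0.9236 0.0000
    outer loop
      vertex 2.64 2.64 0.00
      vertex 9.00 0.00 0.00
      vertex 9.00 0.00 26.00
    endloop
  endfacet
  facet normal -0.3834 -0.9236 0.0000
    outer loop
      vertex 2.64 2.64 0.00
      vertex 9.00 0.00 26.00
      vertex 2.64 2.64 26.00
    endloop
  endfacet
  facet normal 0.3834 -0.9236 0.0000
    outer loop
      vertex 9.00 0.00 0.00
      vertex 15.36 2.64 0.00
      vertex 15.36 2.64 26.00
    endloop
  endfacet
  facet normal 0.3834 -0.9236 0.0000
    outer loop
      vertex 9.00 0.00 0.00
      vertex 15.36 2.64 26.00
      vertex 9.00 0.00 26.00
    endloop
  endfacet
  facet normal 0.9236 -0.3834 0.0000
    outer loop
      vertex 15.36 2.64 0.00
      vertex 18.00 9.00 0.00
      vertex 18.00 9.00 26.00
    endloop
  endfacet
  facet normal 0.9236 -0.3834 0.0000
    outer loop
      vertex 15.36 2.64 0.00
      vertex 18.00 9.00 26.00
      vertex 15.36 2.64 26.00
    endloop
  endfacet
endsolid part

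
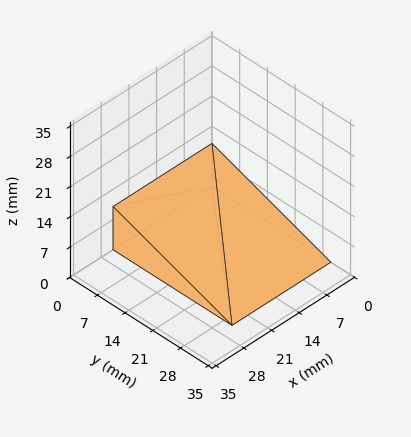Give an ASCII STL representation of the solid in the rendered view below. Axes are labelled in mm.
Reading the render: the shape is a wedge (ramp): 25 × 30 mm base, rising to 10 mm along the y=0 edge and sloping linearly to z=0 at y=30 (dimensions read to the nearest mm from the axis ticks). For the STL, each face is triangulated and given an outward normal.

solid part
  facet normal 0.0000 0.0000 -1.0000
    outer loop
      vertex 25.0 30.0 0.0
      vertex 25.0 0.0 0.0
      vertex 0.0 0.0 0.0
    endloop
  endfacet
  facet normal 0.0000 0.0000 -1.0000
    outer loop
      vertex 0.0 30.0 0.0
      vertex 25.0 30.0 0.0
      vertex 0.0 0.0 0.0
    endloop
  endfacet
  facet normal 0.0000 -1.0000 0.0000
    outer loop
      vertex 0.0 0.0 0.0
      vertex 25.0 0.0 0.0
      vertex 25.0 0.0 10.0
    endloop
  endfacet
  facet normal 0.0000 -1.0000 0.0000
    outer loop
      vertex 0.0 0.0 0.0
      vertex 25.0 0.0 10.0
      vertex 0.0 0.0 10.0
    endloop
  endfacet
  facet normal 0.0000 0.3162 0.9487
    outer loop
      vertex 0.0 0.0 10.0
      vertex 25.0 0.0 10.0
      vertex 25.0 30.0 0.0
    endloop
  endfacet
  facet normal 0.0000 0.3162 0.9487
    outer loop
      vertex 0.0 0.0 10.0
      vertex 25.0 30.0 0.0
      vertex 0.0 30.0 0.0
    endloop
  endfacet
  facet normal -1.0000 0.0000 0.0000
    outer loop
      vertex 0.0 0.0 10.0
      vertex 0.0 30.0 0.0
      vertex 0.0 0.0 0.0
    endloop
  endfacet
  facet normal 1.0000 0.0000 0.0000
    outer loop
      vertex 25.0 0.0 0.0
      vertex 25.0 30.0 0.0
      vertex 25.0 0.0 10.0
    endloop
  endfacet
endsolid part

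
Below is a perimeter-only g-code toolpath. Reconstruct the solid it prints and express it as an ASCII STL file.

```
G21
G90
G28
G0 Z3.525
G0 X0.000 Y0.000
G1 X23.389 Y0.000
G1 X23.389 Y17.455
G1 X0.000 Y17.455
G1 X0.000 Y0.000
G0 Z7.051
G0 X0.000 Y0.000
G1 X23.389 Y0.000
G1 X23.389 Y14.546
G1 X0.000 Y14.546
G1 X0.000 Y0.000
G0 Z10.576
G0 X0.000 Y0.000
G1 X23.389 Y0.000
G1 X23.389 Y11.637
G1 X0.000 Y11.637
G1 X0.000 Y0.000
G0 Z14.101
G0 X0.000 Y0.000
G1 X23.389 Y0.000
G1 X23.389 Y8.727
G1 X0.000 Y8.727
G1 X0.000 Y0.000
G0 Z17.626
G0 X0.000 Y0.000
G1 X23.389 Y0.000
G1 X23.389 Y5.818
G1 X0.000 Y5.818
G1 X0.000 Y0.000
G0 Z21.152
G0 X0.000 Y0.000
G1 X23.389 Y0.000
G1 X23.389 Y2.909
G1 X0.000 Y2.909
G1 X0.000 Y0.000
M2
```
solid part
  facet normal 0.0000 0.0000 -1.0000
    outer loop
      vertex 23.389 20.364 0.000
      vertex 23.389 0.000 0.000
      vertex 0.000 0.000 0.000
    endloop
  endfacet
  facet normal 0.0000 0.0000 -1.0000
    outer loop
      vertex 0.000 20.364 0.000
      vertex 23.389 20.364 0.000
      vertex 0.000 0.000 0.000
    endloop
  endfacet
  facet normal 0.0000 -1.0000 0.0000
    outer loop
      vertex 0.000 0.000 0.000
      vertex 23.389 0.000 0.000
      vertex 23.389 0.000 24.677
    endloop
  endfacet
  facet normal 0.0000 -1.0000 0.0000
    outer loop
      vertex 0.000 0.000 0.000
      vertex 23.389 0.000 24.677
      vertex 0.000 0.000 24.677
    endloop
  endfacet
  facet normal 0.0000 0.7713 0.6365
    outer loop
      vertex 0.000 0.000 24.677
      vertex 23.389 0.000 24.677
      vertex 23.389 20.364 0.000
    endloop
  endfacet
  facet normal 0.0000 0.7713 0.6365
    outer loop
      vertex 0.000 0.000 24.677
      vertex 23.389 20.364 0.000
      vertex 0.000 20.364 0.000
    endloop
  endfacet
  facet normal -1.0000 0.0000 0.0000
    outer loop
      vertex 0.000 0.000 24.677
      vertex 0.000 20.364 0.000
      vertex 0.000 0.000 0.000
    endloop
  endfacet
  facet normal 1.0000 0.0000 0.0000
    outer loop
      vertex 23.389 0.000 0.000
      vertex 23.389 20.364 0.000
      vertex 23.389 0.000 24.677
    endloop
  endfacet
endsolid part

The G0 Z moves step by Δz≈3.525 mm. The G1 loops shrink linearly with z, so the solid tapers from its base footprint up to z≈24.7. Closing with a flat bottom cap and the tapered top and triangulating gives 8 facets — a wedge (ramp): 23.4 × 20.4 mm base, rising to 24.7 mm along the y=0 edge and sloping linearly to z=0 at y=20.4.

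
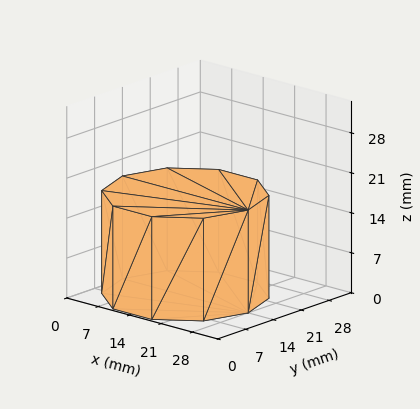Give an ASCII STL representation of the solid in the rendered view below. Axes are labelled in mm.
Reading the render: the shape is a regular 10-sided prism (a cylinder approximated with 10 flat sides), circumscribed radius ≈ 14 mm, height ≈ 18 mm (dimensions read to the nearest mm from the axis ticks). For the STL, each face is triangulated and given an outward normal.

solid part
  facet normal 0.0000 0.0000 -1.0000
    outer loop
      vertex 18.33 27.31 0.00
      vertex 25.33 22.23 0.00
      vertex 28.00 14.00 0.00
    endloop
  endfacet
  facet normal 0.0000 0.0000 -1.0000
    outer loop
      vertex 9.67 27.31 0.00
      vertex 18.33 27.31 0.00
      vertex 28.00 14.00 0.00
    endloop
  endfacet
  facet normal 0.0000 0.0000 -1.0000
    outer loop
      vertex 2.67 22.23 0.00
      vertex 9.67 27.31 0.00
      vertex 28.00 14.00 0.00
    endloop
  endfacet
  facet normal 0.0000 0.0000 -1.0000
    outer loop
      vertex 0.00 14.00 0.00
      vertex 2.67 22.23 0.00
      vertex 28.00 14.00 0.00
    endloop
  endfacet
  facet normal 0.0000 0.0000 -1.0000
    outer loop
      vertex 2.67 5.77 0.00
      vertex 0.00 14.00 0.00
      vertex 28.00 14.00 0.00
    endloop
  endfacet
  facet normal 0.0000 0.0000 -1.0000
    outer loop
      vertex 9.67 0.69 0.00
      vertex 2.67 5.77 0.00
      vertex 28.00 14.00 0.00
    endloop
  endfacet
  facet normal 0.0000 0.0000 -1.0000
    outer loop
      vertex 18.33 0.69 0.00
      vertex 9.67 0.69 0.00
      vertex 28.00 14.00 0.00
    endloop
  endfacet
  facet normal 0.0000 0.0000 -1.0000
    outer loop
      vertex 25.33 5.77 0.00
      vertex 18.33 0.69 0.00
      vertex 28.00 14.00 0.00
    endloop
  endfacet
  facet normal 0.0000 0.0000 1.0000
    outer loop
      vertex 28.00 14.00 18.00
      vertex 25.33 22.23 18.00
      vertex 18.33 27.31 18.00
    endloop
  endfacet
  facet normal 0.0000 0.0000 1.0000
    outer loop
      vertex 28.00 14.00 18.00
      vertex 18.33 27.31 18.00
      vertex 9.67 27.31 18.00
    endloop
  endfacet
  facet normal 0.0000 0.0000 1.0000
    outer loop
      vertex 28.00 14.00 18.00
      vertex 9.67 27.31 18.00
      vertex 2.67 22.23 18.00
    endloop
  endfacet
  facet normal 0.0000 0.0000 1.0000
    outer loop
      vertex 28.00 14.00 18.00
      vertex 2.67 22.23 18.00
      vertex 0.00 14.00 18.00
    endloop
  endfacet
  facet normal 0.0000 0.0000 1.0000
    outer loop
      vertex 28.00 14.00 18.00
      vertex 0.00 14.00 18.00
      vertex 2.67 5.77 18.00
    endloop
  endfacet
  facet normal 0.0000 0.0000 1.0000
    outer loop
      vertex 28.00 14.00 18.00
      vertex 2.67 5.77 18.00
      vertex 9.67 0.69 18.00
    endloop
  endfacet
  facet normal 0.0000 0.0000 1.0000
    outer loop
      vertex 28.00 14.00 18.00
      vertex 9.67 0.69 18.00
      vertex 18.33 0.69 18.00
    endloop
  endfacet
  facet normal 0.0000 0.0000 1.0000
    outer loop
      vertex 28.00 14.00 18.00
      vertex 18.33 0.69 18.00
      vertex 25.33 5.77 18.00
    endloop
  endfacet
  facet normal 0.9512 0.3086 0.0000
    outer loop
      vertex 28.00 14.00 0.00
      vertex 25.33 22.23 0.00
      vertex 25.33 22.23 18.00
    endloop
  endfacet
  facet normal 0.9512 0.3086 0.0000
    outer loop
      vertex 28.00 14.00 0.00
      vertex 25.33 22.23 18.00
      vertex 28.00 14.00 18.00
    endloop
  endfacet
  facet normal 0.5873 0.8093 0.0000
    outer loop
      vertex 25.33 22.23 0.00
      vertex 18.33 27.31 0.00
      vertex 18.33 27.31 18.00
    endloop
  endfacet
  facet normal 0.5873 0.8093 0.0000
    outer loop
      vertex 25.33 22.23 0.00
      vertex 18.33 27.31 18.00
      vertex 25.33 22.23 18.00
    endloop
  endfacet
  facet normal 0.0000 1.0000 0.0000
    outer loop
      vertex 18.33 27.31 0.00
      vertex 9.67 27.31 0.00
      vertex 9.67 27.31 18.00
    endloop
  endfacet
  facet normal 0.0000 1.0000 0.0000
    outer loop
      vertex 18.33 27.31 0.00
      vertex 9.67 27.31 18.00
      vertex 18.33 27.31 18.00
    endloop
  endfacet
  facet normal -0.5873 0.8093 0.0000
    outer loop
      vertex 9.67 27.31 0.00
      vertex 2.67 22.23 0.00
      vertex 2.67 22.23 18.00
    endloop
  endfacet
  facet normal -0.5873 0.8093 0.0000
    outer loop
      vertex 9.67 27.31 0.00
      vertex 2.67 22.23 18.00
      vertex 9.67 27.31 18.00
    endloop
  endfacet
  facet normal -0.9512 0.3086 0.0000
    outer loop
      vertex 2.67 22.23 0.00
      vertex 0.00 14.00 0.00
      vertex 0.00 14.00 18.00
    endloop
  endfacet
  facet normal -0.9512 0.3086 0.0000
    outer loop
      vertex 2.67 22.23 0.00
      vertex 0.00 14.00 18.00
      vertex 2.67 22.23 18.00
    endloop
  endfacet
  facet normal -0.9512 -0.3086 0.0000
    outer loop
      vertex 0.00 14.00 0.00
      vertex 2.67 5.77 0.00
      vertex 2.67 5.77 18.00
    endloop
  endfacet
  facet normal -0.9512 -0.3086 0.0000
    outer loop
      vertex 0.00 14.00 0.00
      vertex 2.67 5.77 18.00
      vertex 0.00 14.00 18.00
    endloop
  endfacet
  facet normal -0.5873 -0.8093 0.0000
    outer loop
      vertex 2.67 5.77 0.00
      vertex 9.67 0.69 0.00
      vertex 9.67 0.69 18.00
    endloop
  endfacet
  facet normal -0.5873 -0.8093 0.0000
    outer loop
      vertex 2.67 5.77 0.00
      vertex 9.67 0.69 18.00
      vertex 2.67 5.77 18.00
    endloop
  endfacet
  facet normal 0.0000 -1.0000 0.0000
    outer loop
      vertex 9.67 0.69 0.00
      vertex 18.33 0.69 0.00
      vertex 18.33 0.69 18.00
    endloop
  endfacet
  facet normal 0.0000 -1.0000 0.0000
    outer loop
      vertex 9.67 0.69 0.00
      vertex 18.33 0.69 18.00
      vertex 9.67 0.69 18.00
    endloop
  endfacet
  facet normal 0.5873 -0.8093 0.0000
    outer loop
      vertex 18.33 0.69 0.00
      vertex 25.33 5.77 0.00
      vertex 25.33 5.77 18.00
    endloop
  endfacet
  facet normal 0.5873 -0.8093 0.0000
    outer loop
      vertex 18.33 0.69 0.00
      vertex 25.33 5.77 18.00
      vertex 18.33 0.69 18.00
    endloop
  endfacet
  facet normal 0.9512 -0.3086 0.0000
    outer loop
      vertex 25.33 5.77 0.00
      vertex 28.00 14.00 0.00
      vertex 28.00 14.00 18.00
    endloop
  endfacet
  facet normal 0.9512 -0.3086 0.0000
    outer loop
      vertex 25.33 5.77 0.00
      vertex 28.00 14.00 18.00
      vertex 25.33 5.77 18.00
    endloop
  endfacet
endsolid part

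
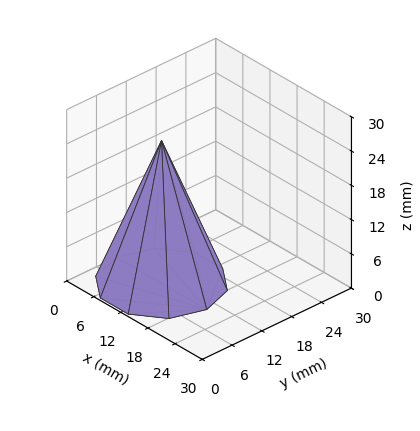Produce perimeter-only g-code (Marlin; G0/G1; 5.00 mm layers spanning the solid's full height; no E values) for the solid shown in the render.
Reading the render: the shape is a regular 10-sided pyramid, base circumscribed radius ≈ 10 mm, apex at z ≈ 25 mm (dimensions read to the nearest mm from the axis ticks). For the g-code, the solid's height is divided into equal slices at the stated Δz and each level perimeter traced with G1 moves after a G0 lift.

; perimeter-only toolpath
G21 ; units = mm
G90 ; absolute positioning
G28 ; home
; layer 1
G0 Z5.00
G0 X18.00 Y10.00
G1 X16.47 Y14.70
G1 X12.47 Y17.61
G1 X7.53 Y17.61
G1 X3.53 Y14.70
G1 X2.00 Y10.00
G1 X3.53 Y5.30
G1 X7.53 Y2.39
G1 X12.47 Y2.39
G1 X16.47 Y5.30
G1 X18.00 Y10.00
; layer 2
G0 Z10.00
G0 X16.00 Y10.00
G1 X14.85 Y13.53
G1 X11.85 Y15.71
G1 X8.15 Y15.71
G1 X5.15 Y13.53
G1 X4.00 Y10.00
G1 X5.15 Y6.47
G1 X8.15 Y4.29
G1 X11.85 Y4.29
G1 X14.85 Y6.47
G1 X16.00 Y10.00
; layer 3
G0 Z15.00
G0 X14.00 Y10.00
G1 X13.24 Y12.35
G1 X11.24 Y13.80
G1 X8.76 Y13.80
G1 X6.76 Y12.35
G1 X6.00 Y10.00
G1 X6.76 Y7.65
G1 X8.76 Y6.20
G1 X11.24 Y6.20
G1 X13.24 Y7.65
G1 X14.00 Y10.00
; layer 4
G0 Z20.00
G0 X12.00 Y10.00
G1 X11.62 Y11.18
G1 X10.62 Y11.90
G1 X9.38 Y11.90
G1 X8.38 Y11.18
G1 X8.00 Y10.00
G1 X8.38 Y8.82
G1 X9.38 Y8.10
G1 X10.62 Y8.10
G1 X11.62 Y8.82
G1 X12.00 Y10.00
M2 ; end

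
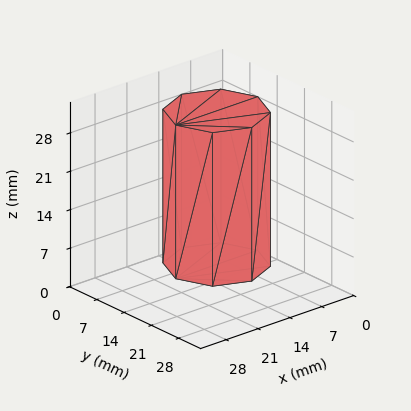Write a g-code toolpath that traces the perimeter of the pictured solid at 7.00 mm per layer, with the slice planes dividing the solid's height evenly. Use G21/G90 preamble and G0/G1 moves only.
Reading the render: the shape is a regular 8-sided prism (a cylinder approximated with 8 flat sides), circumscribed radius ≈ 9 mm, height ≈ 28 mm (dimensions read to the nearest mm from the axis ticks). For the g-code, the solid's height is divided into equal slices at the stated Δz and each level perimeter traced with G1 moves after a G0 lift.

; perimeter-only toolpath
G21 ; units = mm
G90 ; absolute positioning
G28 ; home
; layer 1
G0 Z7.00
G0 X18.00 Y9.00
G1 X15.36 Y15.36
G1 X9.00 Y18.00
G1 X2.64 Y15.36
G1 X0.00 Y9.00
G1 X2.64 Y2.64
G1 X9.00 Y0.00
G1 X15.36 Y2.64
G1 X18.00 Y9.00
; layer 2
G0 Z14.00
G0 X18.00 Y9.00
G1 X15.36 Y15.36
G1 X9.00 Y18.00
G1 X2.64 Y15.36
G1 X0.00 Y9.00
G1 X2.64 Y2.64
G1 X9.00 Y0.00
G1 X15.36 Y2.64
G1 X18.00 Y9.00
; layer 3
G0 Z21.00
G0 X18.00 Y9.00
G1 X15.36 Y15.36
G1 X9.00 Y18.00
G1 X2.64 Y15.36
G1 X0.00 Y9.00
G1 X2.64 Y2.64
G1 X9.00 Y0.00
G1 X15.36 Y2.64
G1 X18.00 Y9.00
; layer 4
G0 Z28.00
G0 X18.00 Y9.00
G1 X15.36 Y15.36
G1 X9.00 Y18.00
G1 X2.64 Y15.36
G1 X0.00 Y9.00
G1 X2.64 Y2.64
G1 X9.00 Y0.00
G1 X15.36 Y2.64
G1 X18.00 Y9.00
M2 ; end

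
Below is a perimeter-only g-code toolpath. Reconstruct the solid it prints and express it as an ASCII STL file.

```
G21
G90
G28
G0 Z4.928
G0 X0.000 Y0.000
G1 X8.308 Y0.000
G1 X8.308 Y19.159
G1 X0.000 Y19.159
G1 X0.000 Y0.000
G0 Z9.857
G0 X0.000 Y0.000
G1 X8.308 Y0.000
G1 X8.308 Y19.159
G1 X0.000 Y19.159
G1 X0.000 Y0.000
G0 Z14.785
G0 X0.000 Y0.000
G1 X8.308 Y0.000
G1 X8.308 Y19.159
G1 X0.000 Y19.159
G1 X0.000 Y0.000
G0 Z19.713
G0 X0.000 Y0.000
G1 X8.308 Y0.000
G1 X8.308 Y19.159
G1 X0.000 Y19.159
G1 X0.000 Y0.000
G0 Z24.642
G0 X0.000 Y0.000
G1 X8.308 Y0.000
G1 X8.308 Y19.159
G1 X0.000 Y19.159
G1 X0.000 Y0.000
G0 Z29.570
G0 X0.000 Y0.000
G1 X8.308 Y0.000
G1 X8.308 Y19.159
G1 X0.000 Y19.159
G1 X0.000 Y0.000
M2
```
solid part
  facet normal 0.0000 0.0000 -1.0000
    outer loop
      vertex 8.308 19.159 0.000
      vertex 8.308 0.000 0.000
      vertex 0.000 0.000 0.000
    endloop
  endfacet
  facet normal 0.0000 0.0000 -1.0000
    outer loop
      vertex 0.000 19.159 0.000
      vertex 8.308 19.159 0.000
      vertex 0.000 0.000 0.000
    endloop
  endfacet
  facet normal 0.0000 0.0000 1.0000
    outer loop
      vertex 0.000 0.000 29.570
      vertex 8.308 0.000 29.570
      vertex 8.308 19.159 29.570
    endloop
  endfacet
  facet normal 0.0000 0.0000 1.0000
    outer loop
      vertex 0.000 0.000 29.570
      vertex 8.308 19.159 29.570
      vertex 0.000 19.159 29.570
    endloop
  endfacet
  facet normal 0.0000 -1.0000 0.0000
    outer loop
      vertex 0.000 0.000 0.000
      vertex 8.308 0.000 0.000
      vertex 8.308 0.000 29.570
    endloop
  endfacet
  facet normal 0.0000 -1.0000 0.0000
    outer loop
      vertex 0.000 0.000 0.000
      vertex 8.308 0.000 29.570
      vertex 0.000 0.000 29.570
    endloop
  endfacet
  facet normal 0.0000 1.0000 0.0000
    outer loop
      vertex 8.308 19.159 29.570
      vertex 8.308 19.159 0.000
      vertex 0.000 19.159 0.000
    endloop
  endfacet
  facet normal 0.0000 1.0000 0.0000
    outer loop
      vertex 0.000 19.159 29.570
      vertex 8.308 19.159 29.570
      vertex 0.000 19.159 0.000
    endloop
  endfacet
  facet normal -1.0000 0.0000 0.0000
    outer loop
      vertex 0.000 19.159 29.570
      vertex 0.000 19.159 0.000
      vertex 0.000 0.000 0.000
    endloop
  endfacet
  facet normal -1.0000 0.0000 0.0000
    outer loop
      vertex 0.000 0.000 29.570
      vertex 0.000 19.159 29.570
      vertex 0.000 0.000 0.000
    endloop
  endfacet
  facet normal 1.0000 0.0000 0.0000
    outer loop
      vertex 8.308 0.000 0.000
      vertex 8.308 19.159 0.000
      vertex 8.308 19.159 29.570
    endloop
  endfacet
  facet normal 1.0000 0.0000 0.0000
    outer loop
      vertex 8.308 0.000 0.000
      vertex 8.308 19.159 29.570
      vertex 8.308 0.000 29.570
    endloop
  endfacet
endsolid part

The G0 Z moves step by Δz≈4.928 mm. Every layer's G1 loop is the same polygon, so the solid is a straight extrusion of it from z=0 to z≈29.6. Closing with flat bottom and top caps and triangulating gives 12 facets — a rectangular box, roughly 8.31 × 19.2 mm footprint and 29.6 mm tall.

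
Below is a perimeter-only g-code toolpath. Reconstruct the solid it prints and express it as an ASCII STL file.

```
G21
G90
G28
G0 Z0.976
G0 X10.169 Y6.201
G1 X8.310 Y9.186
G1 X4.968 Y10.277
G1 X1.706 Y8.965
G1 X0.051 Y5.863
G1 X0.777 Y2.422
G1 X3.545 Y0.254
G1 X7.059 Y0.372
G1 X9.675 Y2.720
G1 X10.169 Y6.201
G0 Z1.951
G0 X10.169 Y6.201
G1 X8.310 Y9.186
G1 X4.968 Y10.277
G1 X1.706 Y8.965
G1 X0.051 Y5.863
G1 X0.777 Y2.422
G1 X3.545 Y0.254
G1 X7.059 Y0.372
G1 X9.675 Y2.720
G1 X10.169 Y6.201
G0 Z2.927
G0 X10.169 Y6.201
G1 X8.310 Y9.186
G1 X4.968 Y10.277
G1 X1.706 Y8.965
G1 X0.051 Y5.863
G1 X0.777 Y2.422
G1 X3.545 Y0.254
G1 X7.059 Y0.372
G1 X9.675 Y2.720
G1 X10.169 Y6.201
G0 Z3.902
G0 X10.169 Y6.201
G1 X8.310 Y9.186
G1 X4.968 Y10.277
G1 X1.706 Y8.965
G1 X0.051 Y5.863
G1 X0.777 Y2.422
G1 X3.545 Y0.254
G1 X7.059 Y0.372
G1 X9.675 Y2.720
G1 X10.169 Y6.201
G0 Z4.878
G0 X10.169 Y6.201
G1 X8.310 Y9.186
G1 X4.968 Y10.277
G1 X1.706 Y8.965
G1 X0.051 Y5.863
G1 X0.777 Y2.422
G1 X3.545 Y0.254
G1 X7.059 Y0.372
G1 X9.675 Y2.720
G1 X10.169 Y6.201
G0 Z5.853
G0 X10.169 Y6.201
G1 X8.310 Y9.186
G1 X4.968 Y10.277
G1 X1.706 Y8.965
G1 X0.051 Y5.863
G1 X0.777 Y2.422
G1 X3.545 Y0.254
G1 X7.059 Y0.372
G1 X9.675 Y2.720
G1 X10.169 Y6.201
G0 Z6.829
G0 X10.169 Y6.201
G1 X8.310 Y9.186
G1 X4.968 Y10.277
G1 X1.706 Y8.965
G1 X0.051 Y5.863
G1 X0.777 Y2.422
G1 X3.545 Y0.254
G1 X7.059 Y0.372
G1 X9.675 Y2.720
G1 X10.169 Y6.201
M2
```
solid part
  facet normal 0.0000 0.0000 -1.0000
    outer loop
      vertex 4.968 10.277 0.000
      vertex 8.310 9.186 0.000
      vertex 10.169 6.201 0.000
    endloop
  endfacet
  facet normal 0.0000 0.0000 -1.0000
    outer loop
      vertex 1.706 8.965 0.000
      vertex 4.968 10.277 0.000
      vertex 10.169 6.201 0.000
    endloop
  endfacet
  facet normal 0.0000 0.0000 -1.0000
    outer loop
      vertex 0.051 5.863 0.000
      vertex 1.706 8.965 0.000
      vertex 10.169 6.201 0.000
    endloop
  endfacet
  facet normal 0.0000 0.0000 -1.0000
    outer loop
      vertex 0.777 2.422 0.000
      vertex 0.051 5.863 0.000
      vertex 10.169 6.201 0.000
    endloop
  endfacet
  facet normal 0.0000 0.0000 -1.0000
    outer loop
      vertex 3.545 0.254 0.000
      vertex 0.777 2.422 0.000
      vertex 10.169 6.201 0.000
    endloop
  endfacet
  facet normal 0.0000 0.0000 -1.0000
    outer loop
      vertex 7.059 0.372 0.000
      vertex 3.545 0.254 0.000
      vertex 10.169 6.201 0.000
    endloop
  endfacet
  facet normal 0.0000 0.0000 -1.0000
    outer loop
      vertex 9.675 2.720 0.000
      vertex 7.059 0.372 0.000
      vertex 10.169 6.201 0.000
    endloop
  endfacet
  facet normal 0.0000 0.0000 1.0000
    outer loop
      vertex 10.169 6.201 6.829
      vertex 8.310 9.186 6.829
      vertex 4.968 10.277 6.829
    endloop
  endfacet
  facet normal 0.0000 0.0000 1.0000
    outer loop
      vertex 10.169 6.201 6.829
      vertex 4.968 10.277 6.829
      vertex 1.706 8.965 6.829
    endloop
  endfacet
  facet normal 0.0000 0.0000 1.0000
    outer loop
      vertex 10.169 6.201 6.829
      vertex 1.706 8.965 6.829
      vertex 0.051 5.863 6.829
    endloop
  endfacet
  facet normal 0.0000 0.0000 1.0000
    outer loop
      vertex 10.169 6.201 6.829
      vertex 0.051 5.863 6.829
      vertex 0.777 2.422 6.829
    endloop
  endfacet
  facet normal 0.0000 0.0000 1.0000
    outer loop
      vertex 10.169 6.201 6.829
      vertex 0.777 2.422 6.829
      vertex 3.545 0.254 6.829
    endloop
  endfacet
  facet normal 0.0000 0.0000 1.0000
    outer loop
      vertex 10.169 6.201 6.829
      vertex 3.545 0.254 6.829
      vertex 7.059 0.372 6.829
    endloop
  endfacet
  facet normal 0.0000 0.0000 1.0000
    outer loop
      vertex 10.169 6.201 6.829
      vertex 7.059 0.372 6.829
      vertex 9.675 2.720 6.829
    endloop
  endfacet
  facet normal 0.8488 0.5286 0.0000
    outer loop
      vertex 10.169 6.201 0.000
      vertex 8.310 9.186 0.000
      vertex 8.310 9.186 6.829
    endloop
  endfacet
  facet normal 0.8488 0.5286 0.0000
    outer loop
      vertex 10.169 6.201 0.000
      vertex 8.310 9.186 6.829
      vertex 10.169 6.201 6.829
    endloop
  endfacet
  facet normal 0.3103 0.9506 0.0000
    outer loop
      vertex 8.310 9.186 0.000
      vertex 4.968 10.277 0.000
      vertex 4.968 10.277 6.829
    endloop
  endfacet
  facet normal 0.3103 0.9506 0.0000
    outer loop
      vertex 8.310 9.186 0.000
      vertex 4.968 10.277 6.829
      vertex 8.310 9.186 6.829
    endloop
  endfacet
  facet normal -0.3732 0.9278 0.0000
    outer loop
      vertex 4.968 10.277 0.000
      vertex 1.706 8.965 0.000
      vertex 1.706 8.965 6.829
    endloop
  endfacet
  facet normal -0.3732 0.9278 0.0000
    outer loop
      vertex 4.968 10.277 0.000
      vertex 1.706 8.965 6.829
      vertex 4.968 10.277 6.829
    endloop
  endfacet
  facet normal -0.8823 0.4707 0.0000
    outer loop
      vertex 1.706 8.965 0.000
      vertex 0.051 5.863 0.000
      vertex 0.051 5.863 6.829
    endloop
  endfacet
  facet normal -0.8823 0.4707 0.0000
    outer loop
      vertex 1.706 8.965 0.000
      vertex 0.051 5.863 6.829
      vertex 1.706 8.965 6.829
    endloop
  endfacet
  facet normal -0.9785 -0.2064 0.0000
    outer loop
      vertex 0.051 5.863 0.000
      vertex 0.777 2.422 0.000
      vertex 0.777 2.422 6.829
    endloop
  endfacet
  facet normal -0.9785 -0.2064 0.0000
    outer loop
      vertex 0.051 5.863 0.000
      vertex 0.777 2.422 6.829
      vertex 0.051 5.863 6.829
    endloop
  endfacet
  facet normal -0.6166 -0.7873 0.0000
    outer loop
      vertex 0.777 2.422 0.000
      vertex 3.545 0.254 0.000
      vertex 3.545 0.254 6.829
    endloop
  endfacet
  facet normal -0.6166 -0.7873 0.0000
    outer loop
      vertex 0.777 2.422 0.000
      vertex 3.545 0.254 6.829
      vertex 0.777 2.422 6.829
    endloop
  endfacet
  facet normal 0.0336 -0.9994 0.0000
    outer loop
      vertex 3.545 0.254 0.000
      vertex 7.059 0.372 0.000
      vertex 7.059 0.372 6.829
    endloop
  endfacet
  facet normal 0.0336 -0.9994 0.0000
    outer loop
      vertex 3.545 0.254 0.000
      vertex 7.059 0.372 6.829
      vertex 3.545 0.254 6.829
    endloop
  endfacet
  facet normal 0.6680 -0.7442 0.0000
    outer loop
      vertex 7.059 0.372 0.000
      vertex 9.675 2.720 0.000
      vertex 9.675 2.720 6.829
    endloop
  endfacet
  facet normal 0.6680 -0.7442 0.0000
    outer loop
      vertex 7.059 0.372 0.000
      vertex 9.675 2.720 6.829
      vertex 7.059 0.372 6.829
    endloop
  endfacet
  facet normal 0.9901 -0.1405 0.0000
    outer loop
      vertex 9.675 2.720 0.000
      vertex 10.169 6.201 0.000
      vertex 10.169 6.201 6.829
    endloop
  endfacet
  facet normal 0.9901 -0.1405 0.0000
    outer loop
      vertex 9.675 2.720 0.000
      vertex 10.169 6.201 6.829
      vertex 9.675 2.720 6.829
    endloop
  endfacet
endsolid part

The G0 Z moves step by Δz≈0.976 mm. Every layer's G1 loop is the same polygon, so the solid is a straight extrusion of it from z=0 to z≈6.83. Closing with flat bottom and top caps and triangulating gives 32 facets — a regular 9-sided prism (a cylinder approximated with 9 flat sides), circumscribed radius ≈ 5.14 mm, height ≈ 6.83 mm.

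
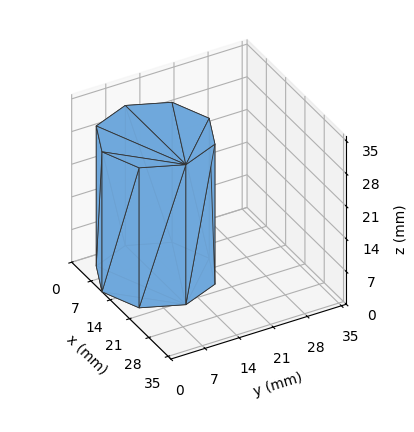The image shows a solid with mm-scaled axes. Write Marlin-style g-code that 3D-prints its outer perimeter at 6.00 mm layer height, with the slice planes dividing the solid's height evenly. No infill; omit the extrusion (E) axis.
Reading the render: the shape is a regular 8-sided prism (a cylinder approximated with 8 flat sides), circumscribed radius ≈ 11 mm, height ≈ 30 mm (dimensions read to the nearest mm from the axis ticks). For the g-code, the solid's height is divided into equal slices at the stated Δz and each level perimeter traced with G1 moves after a G0 lift.

; perimeter-only toolpath
G21 ; units = mm
G90 ; absolute positioning
G28 ; home
; layer 1
G0 Z6.00
G0 X22.00 Y11.00
G1 X18.78 Y18.78
G1 X11.00 Y22.00
G1 X3.22 Y18.78
G1 X0.00 Y11.00
G1 X3.22 Y3.22
G1 X11.00 Y0.00
G1 X18.78 Y3.22
G1 X22.00 Y11.00
; layer 2
G0 Z12.00
G0 X22.00 Y11.00
G1 X18.78 Y18.78
G1 X11.00 Y22.00
G1 X3.22 Y18.78
G1 X0.00 Y11.00
G1 X3.22 Y3.22
G1 X11.00 Y0.00
G1 X18.78 Y3.22
G1 X22.00 Y11.00
; layer 3
G0 Z18.00
G0 X22.00 Y11.00
G1 X18.78 Y18.78
G1 X11.00 Y22.00
G1 X3.22 Y18.78
G1 X0.00 Y11.00
G1 X3.22 Y3.22
G1 X11.00 Y0.00
G1 X18.78 Y3.22
G1 X22.00 Y11.00
; layer 4
G0 Z24.00
G0 X22.00 Y11.00
G1 X18.78 Y18.78
G1 X11.00 Y22.00
G1 X3.22 Y18.78
G1 X0.00 Y11.00
G1 X3.22 Y3.22
G1 X11.00 Y0.00
G1 X18.78 Y3.22
G1 X22.00 Y11.00
; layer 5
G0 Z30.00
G0 X22.00 Y11.00
G1 X18.78 Y18.78
G1 X11.00 Y22.00
G1 X3.22 Y18.78
G1 X0.00 Y11.00
G1 X3.22 Y3.22
G1 X11.00 Y0.00
G1 X18.78 Y3.22
G1 X22.00 Y11.00
M2 ; end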